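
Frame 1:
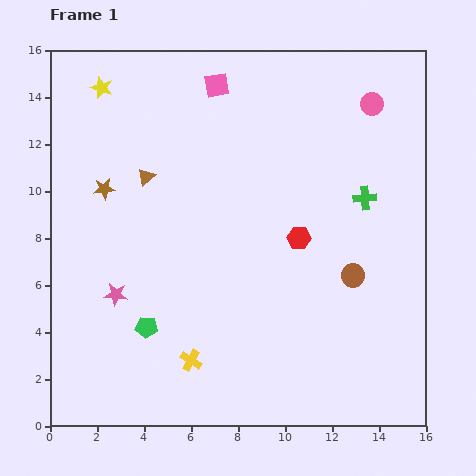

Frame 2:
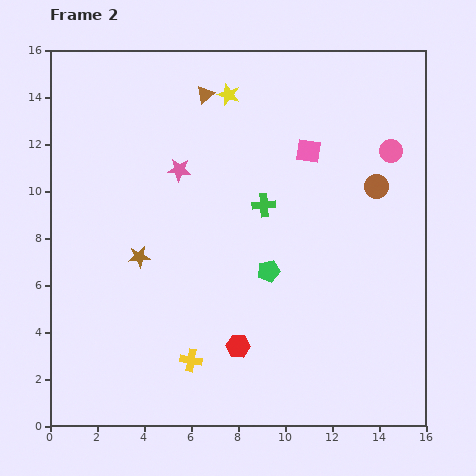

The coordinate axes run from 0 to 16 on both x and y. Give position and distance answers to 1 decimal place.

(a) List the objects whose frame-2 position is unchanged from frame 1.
the yellow cross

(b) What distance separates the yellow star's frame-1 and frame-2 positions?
5.4

The yellow star moved from (2.2, 14.4) to (7.6, 14.1), a distance of √(5.4² + 0.3²) ≈ 5.4.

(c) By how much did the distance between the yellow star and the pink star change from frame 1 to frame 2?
-5.0

Distance in frame 1: 8.8. Distance in frame 2: 3.8.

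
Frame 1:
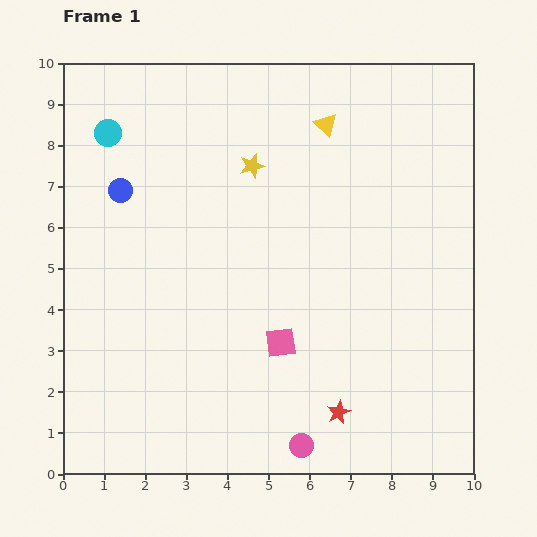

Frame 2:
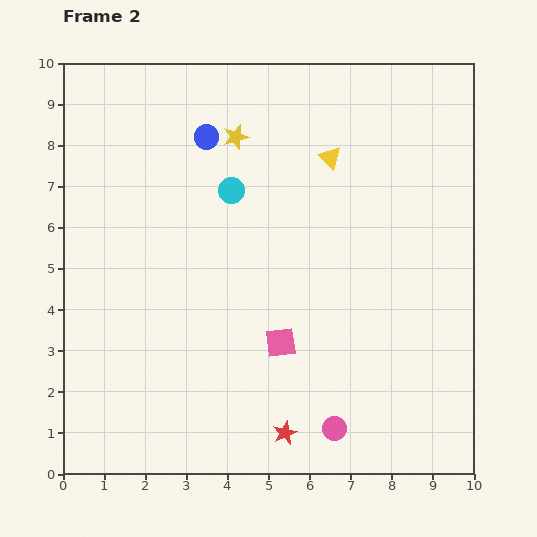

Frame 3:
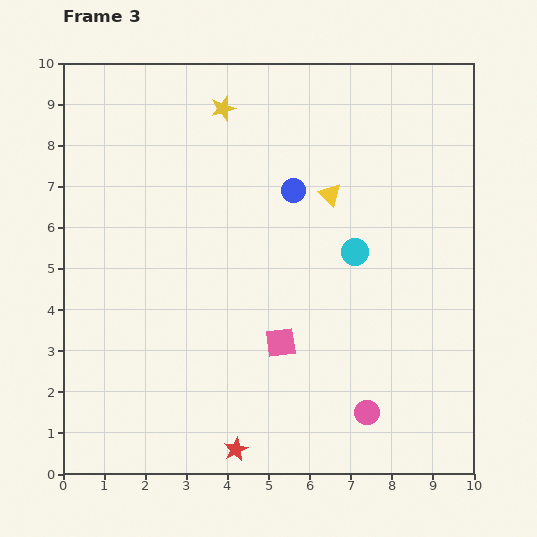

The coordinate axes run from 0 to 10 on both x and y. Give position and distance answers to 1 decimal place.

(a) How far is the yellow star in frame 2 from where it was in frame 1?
0.8

The yellow star moved from (4.6, 7.5) to (4.2, 8.2), a distance of √(0.4² + 0.7²) ≈ 0.8.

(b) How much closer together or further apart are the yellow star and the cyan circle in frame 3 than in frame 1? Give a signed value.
+1.1

Distance in frame 1: 3.6. Distance in frame 3: 4.7.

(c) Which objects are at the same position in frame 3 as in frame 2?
the pink square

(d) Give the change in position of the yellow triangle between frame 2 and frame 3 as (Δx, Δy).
(0.0, -0.9)

The yellow triangle was at (6.5, 7.7) in frame 2 and (6.5, 6.8) in frame 3.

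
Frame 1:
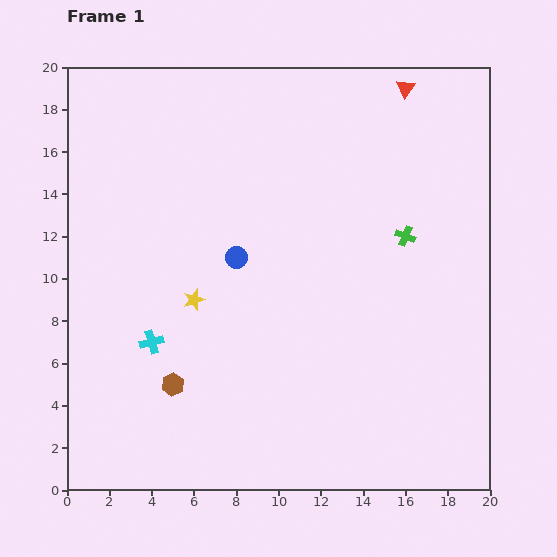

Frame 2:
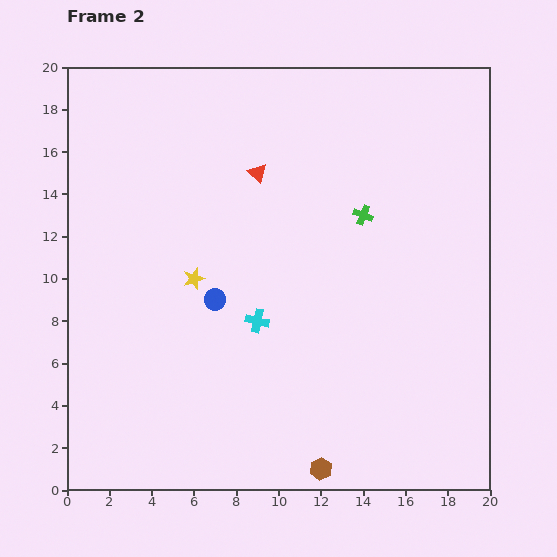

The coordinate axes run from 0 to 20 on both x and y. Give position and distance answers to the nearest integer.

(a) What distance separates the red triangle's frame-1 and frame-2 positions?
8

The red triangle moved from (16, 19) to (9, 15), a distance of √(7² + 4²) ≈ 8.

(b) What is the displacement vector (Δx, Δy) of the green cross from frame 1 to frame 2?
(-2, 1)

The green cross was at (16, 12) in frame 1 and (14, 13) in frame 2.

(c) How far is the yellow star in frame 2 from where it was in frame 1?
1

The yellow star moved from (6, 9) to (6, 10), a distance of √(0² + 1²) ≈ 1.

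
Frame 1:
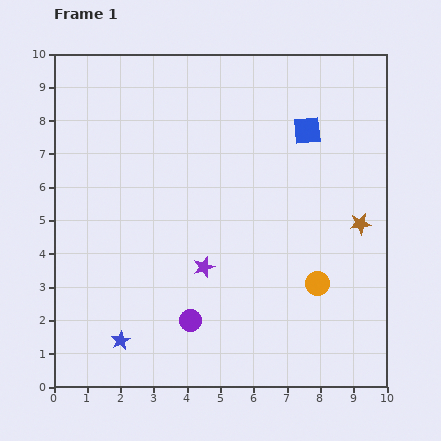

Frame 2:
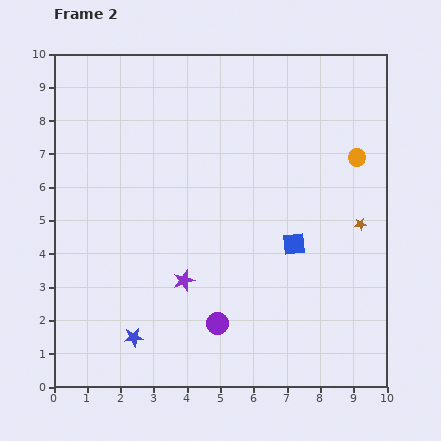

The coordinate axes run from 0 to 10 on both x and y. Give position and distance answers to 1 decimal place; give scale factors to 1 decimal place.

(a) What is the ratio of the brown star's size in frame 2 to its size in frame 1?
0.6×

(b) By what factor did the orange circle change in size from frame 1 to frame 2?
0.7×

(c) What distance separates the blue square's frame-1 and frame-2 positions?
3.4

The blue square moved from (7.6, 7.7) to (7.2, 4.3), a distance of √(0.4² + 3.4²) ≈ 3.4.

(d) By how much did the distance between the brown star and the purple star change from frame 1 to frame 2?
+0.7

Distance in frame 1: 4.9. Distance in frame 2: 5.6.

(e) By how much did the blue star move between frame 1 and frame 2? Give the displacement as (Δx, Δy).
(0.4, 0.1)

The blue star was at (2.0, 1.4) in frame 1 and (2.4, 1.5) in frame 2.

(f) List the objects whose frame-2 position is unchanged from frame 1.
the brown star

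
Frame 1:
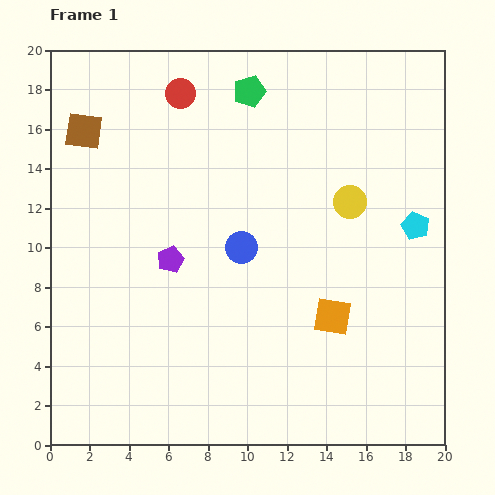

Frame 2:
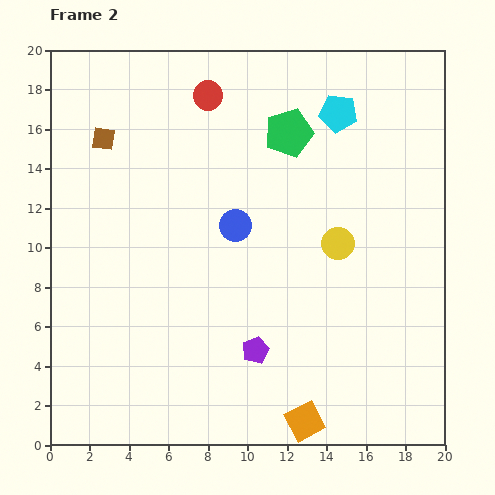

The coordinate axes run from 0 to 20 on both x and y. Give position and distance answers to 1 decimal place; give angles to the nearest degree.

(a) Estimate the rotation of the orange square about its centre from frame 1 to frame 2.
38° counter-clockwise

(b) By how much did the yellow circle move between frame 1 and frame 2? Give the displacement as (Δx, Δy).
(-0.6, -2.1)

The yellow circle was at (15.2, 12.3) in frame 1 and (14.6, 10.2) in frame 2.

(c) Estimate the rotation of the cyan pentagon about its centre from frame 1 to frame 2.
17° counter-clockwise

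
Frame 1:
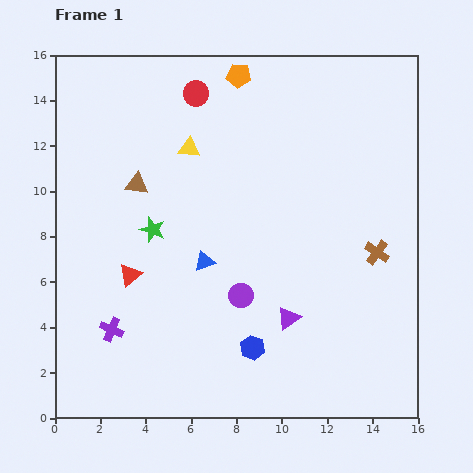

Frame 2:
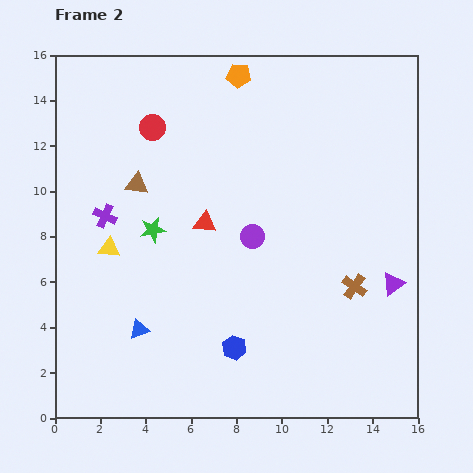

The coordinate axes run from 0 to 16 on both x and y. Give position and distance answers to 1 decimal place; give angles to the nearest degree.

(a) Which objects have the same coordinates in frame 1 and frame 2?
the brown triangle, the green star, the orange pentagon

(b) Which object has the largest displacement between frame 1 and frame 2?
the yellow triangle

(moved 5.6; next 5.0)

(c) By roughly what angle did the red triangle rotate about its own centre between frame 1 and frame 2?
47° clockwise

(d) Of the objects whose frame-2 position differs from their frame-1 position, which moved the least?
the blue hexagon

(moved 0.8)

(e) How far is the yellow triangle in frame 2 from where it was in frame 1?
5.6

The yellow triangle moved from (5.9, 11.9) to (2.4, 7.5), a distance of √(3.5² + 4.4²) ≈ 5.6.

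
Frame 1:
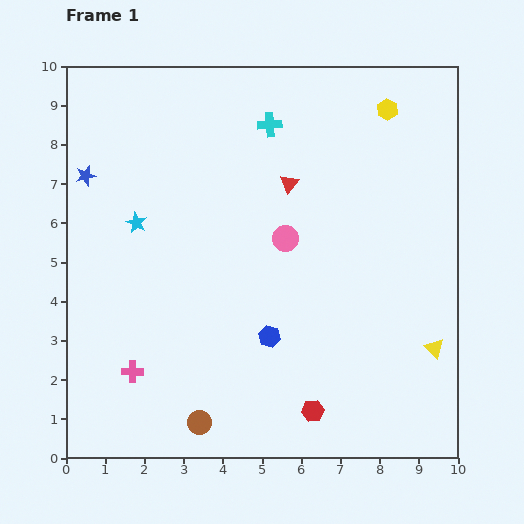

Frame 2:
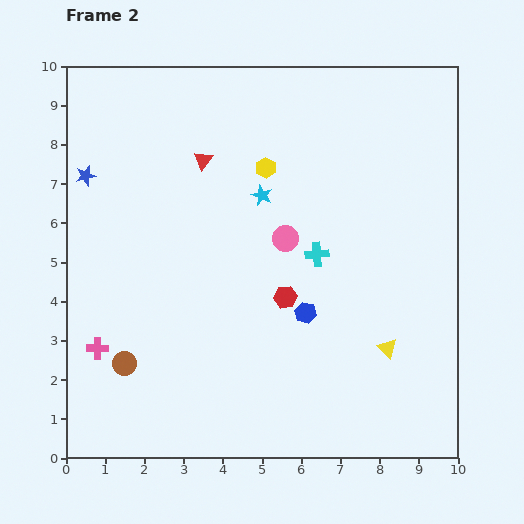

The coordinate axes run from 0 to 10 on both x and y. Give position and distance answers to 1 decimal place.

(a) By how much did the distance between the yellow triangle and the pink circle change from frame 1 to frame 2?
-0.9

Distance in frame 1: 4.7. Distance in frame 2: 3.8.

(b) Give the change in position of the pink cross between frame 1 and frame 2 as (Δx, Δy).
(-0.9, 0.6)

The pink cross was at (1.7, 2.2) in frame 1 and (0.8, 2.8) in frame 2.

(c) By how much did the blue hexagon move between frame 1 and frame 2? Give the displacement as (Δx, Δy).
(0.9, 0.6)

The blue hexagon was at (5.2, 3.1) in frame 1 and (6.1, 3.7) in frame 2.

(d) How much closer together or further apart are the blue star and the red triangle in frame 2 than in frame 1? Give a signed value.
-2.2

Distance in frame 1: 5.2. Distance in frame 2: 3.0.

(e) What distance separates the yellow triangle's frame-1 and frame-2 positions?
1.2

The yellow triangle moved from (9.4, 2.8) to (8.2, 2.8), a distance of √(1.2² + 0.0²) ≈ 1.2.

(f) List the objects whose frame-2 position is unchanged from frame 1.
the pink circle, the blue star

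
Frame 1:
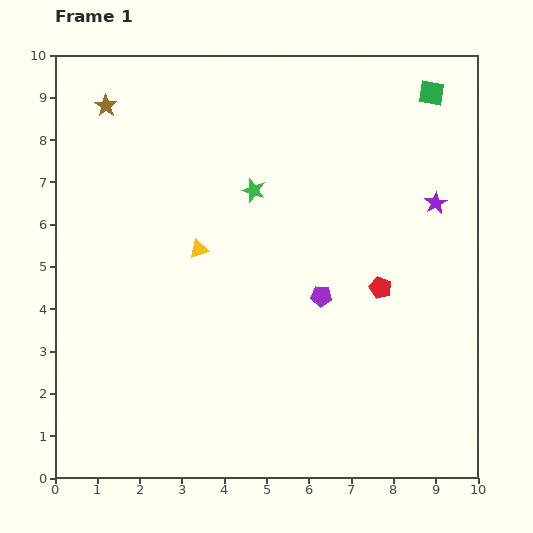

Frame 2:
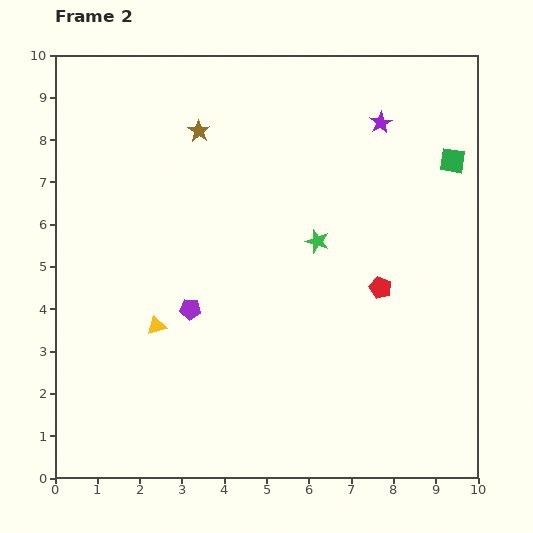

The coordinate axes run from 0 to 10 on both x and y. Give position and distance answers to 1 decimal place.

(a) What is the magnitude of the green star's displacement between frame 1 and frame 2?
1.9

The green star moved from (4.7, 6.8) to (6.2, 5.6), a distance of √(1.5² + 1.2²) ≈ 1.9.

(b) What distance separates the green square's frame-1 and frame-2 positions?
1.7

The green square moved from (8.9, 9.1) to (9.4, 7.5), a distance of √(0.5² + 1.6²) ≈ 1.7.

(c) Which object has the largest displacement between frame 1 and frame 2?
the purple pentagon

(moved 3.1; next 2.3)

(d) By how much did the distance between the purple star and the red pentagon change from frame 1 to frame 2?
+1.5

Distance in frame 1: 2.4. Distance in frame 2: 3.9.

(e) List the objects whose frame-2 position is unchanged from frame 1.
the red pentagon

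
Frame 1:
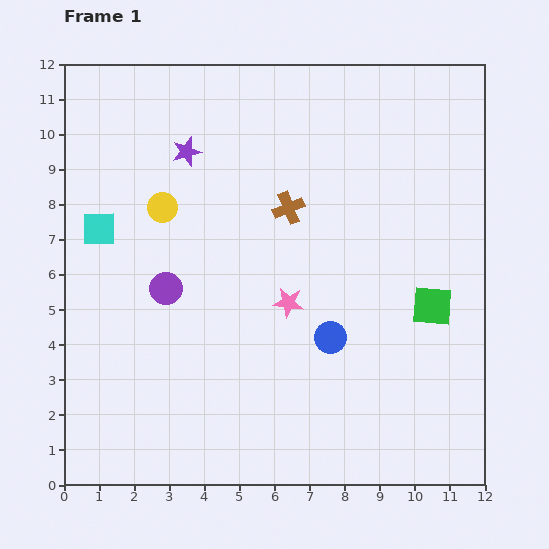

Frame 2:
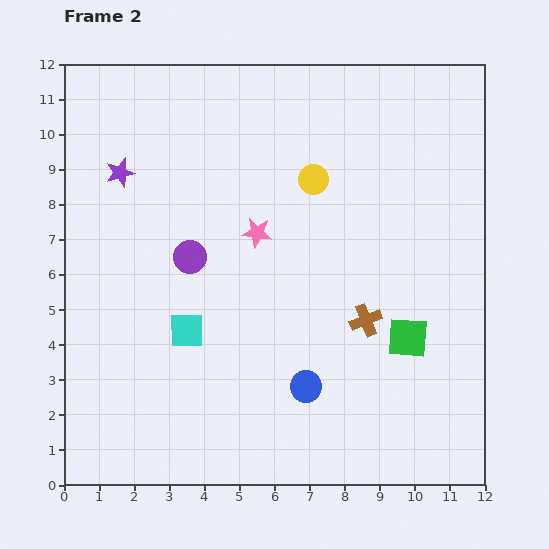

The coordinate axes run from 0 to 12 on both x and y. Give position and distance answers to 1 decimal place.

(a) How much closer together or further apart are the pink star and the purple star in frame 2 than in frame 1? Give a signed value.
-0.9

Distance in frame 1: 5.2. Distance in frame 2: 4.3.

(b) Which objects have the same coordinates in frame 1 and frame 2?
none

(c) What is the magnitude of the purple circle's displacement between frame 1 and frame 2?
1.1

The purple circle moved from (2.9, 5.6) to (3.6, 6.5), a distance of √(0.7² + 0.9²) ≈ 1.1.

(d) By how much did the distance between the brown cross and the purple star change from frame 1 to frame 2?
+4.9

Distance in frame 1: 3.3. Distance in frame 2: 8.2.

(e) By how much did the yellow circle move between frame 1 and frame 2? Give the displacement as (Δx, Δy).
(4.3, 0.8)

The yellow circle was at (2.8, 7.9) in frame 1 and (7.1, 8.7) in frame 2.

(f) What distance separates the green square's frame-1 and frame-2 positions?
1.1

The green square moved from (10.5, 5.1) to (9.8, 4.2), a distance of √(0.7² + 0.9²) ≈ 1.1.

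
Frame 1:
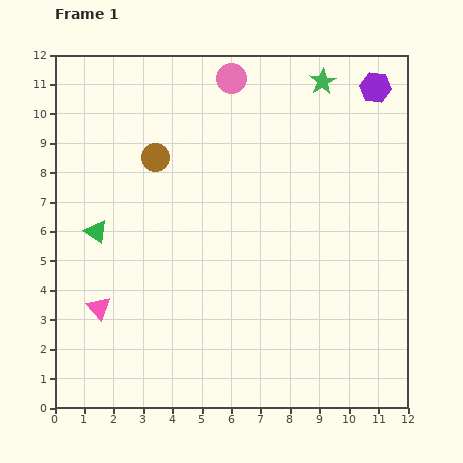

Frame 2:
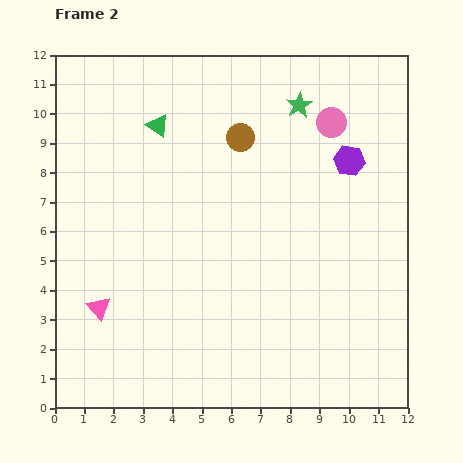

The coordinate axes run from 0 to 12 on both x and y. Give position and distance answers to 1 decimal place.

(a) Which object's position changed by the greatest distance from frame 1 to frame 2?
the green triangle

(moved 4.2; next 3.7)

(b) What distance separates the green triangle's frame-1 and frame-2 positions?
4.2

The green triangle moved from (1.4, 6.0) to (3.5, 9.6), a distance of √(2.1² + 3.6²) ≈ 4.2.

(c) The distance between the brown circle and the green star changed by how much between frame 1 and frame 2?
-4.0

Distance in frame 1: 6.3. Distance in frame 2: 2.3.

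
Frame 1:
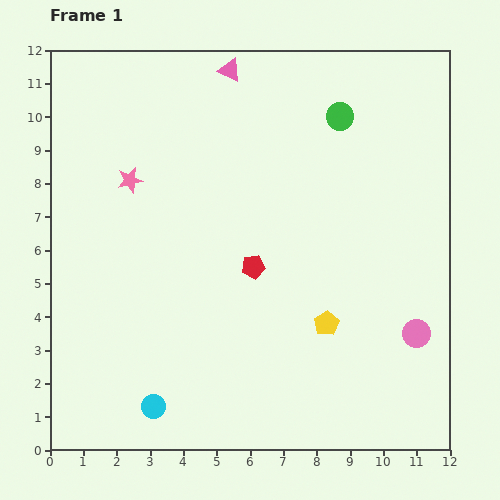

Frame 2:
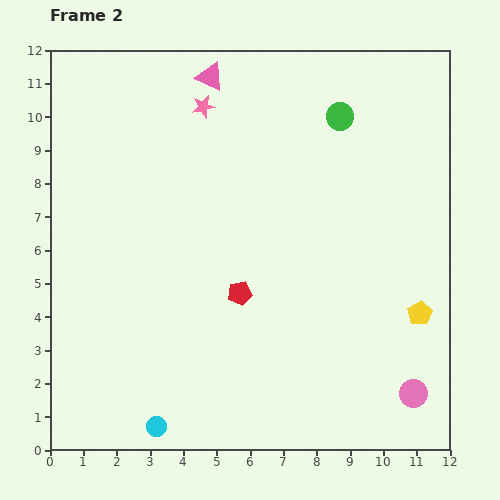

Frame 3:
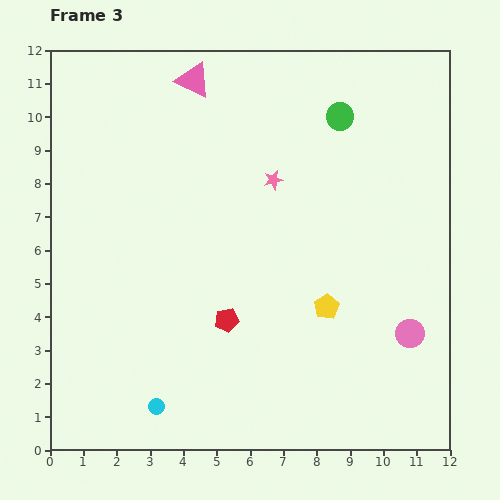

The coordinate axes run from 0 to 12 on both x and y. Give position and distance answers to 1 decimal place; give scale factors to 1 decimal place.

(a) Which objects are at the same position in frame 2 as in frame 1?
the green circle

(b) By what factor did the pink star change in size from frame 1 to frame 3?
0.8×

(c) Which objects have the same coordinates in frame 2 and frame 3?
the green circle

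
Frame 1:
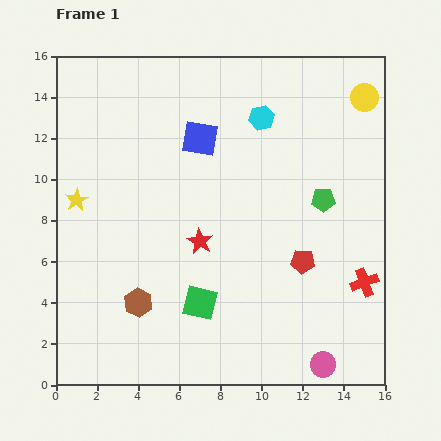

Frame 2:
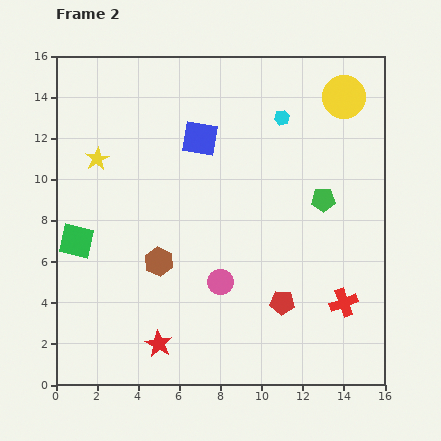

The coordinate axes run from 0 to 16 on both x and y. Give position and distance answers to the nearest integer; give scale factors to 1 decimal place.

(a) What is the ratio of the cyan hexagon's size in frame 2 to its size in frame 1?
0.6×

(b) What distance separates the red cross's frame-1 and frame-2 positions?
1

The red cross moved from (15, 5) to (14, 4), a distance of √(1² + 1²) ≈ 1.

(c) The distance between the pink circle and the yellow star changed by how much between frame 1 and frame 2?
-6

Distance in frame 1: 14. Distance in frame 2: 8.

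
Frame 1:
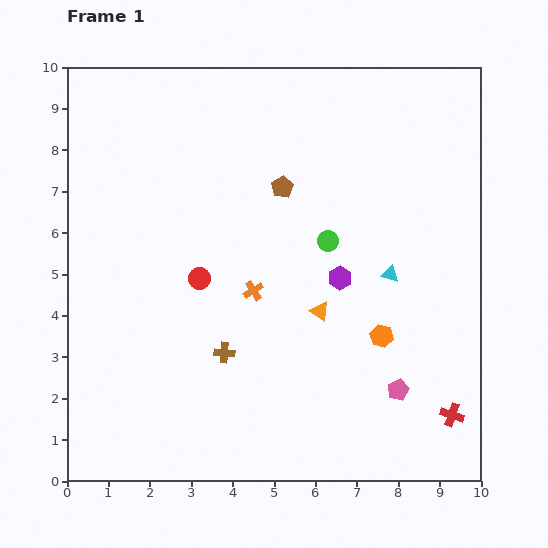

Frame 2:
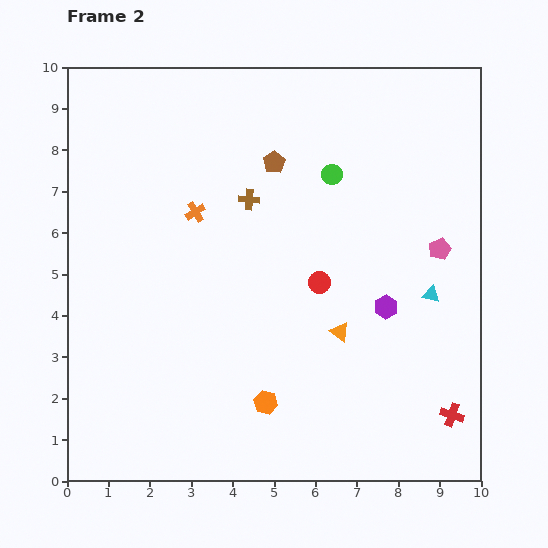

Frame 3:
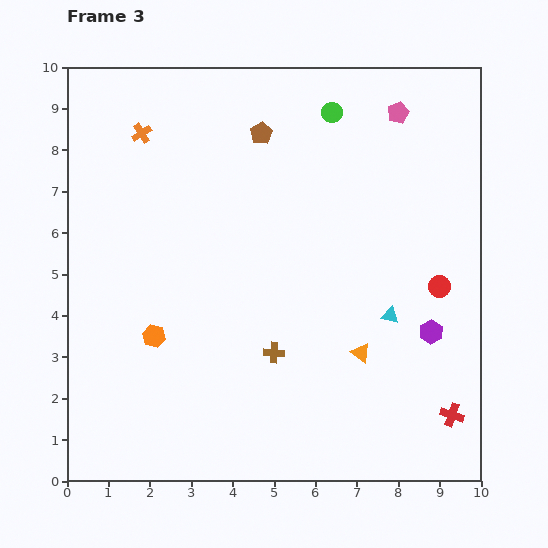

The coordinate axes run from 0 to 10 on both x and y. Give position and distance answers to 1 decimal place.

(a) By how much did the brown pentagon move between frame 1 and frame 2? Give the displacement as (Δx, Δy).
(-0.2, 0.6)

The brown pentagon was at (5.2, 7.1) in frame 1 and (5.0, 7.7) in frame 2.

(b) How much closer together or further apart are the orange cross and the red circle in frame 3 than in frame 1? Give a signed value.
+6.8

Distance in frame 1: 1.3. Distance in frame 3: 8.1.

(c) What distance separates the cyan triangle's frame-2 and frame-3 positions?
1.1

The cyan triangle moved from (8.8, 4.5) to (7.8, 4.0), a distance of √(1.0² + 0.5²) ≈ 1.1.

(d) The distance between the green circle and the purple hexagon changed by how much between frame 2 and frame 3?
+2.3

Distance in frame 2: 3.5. Distance in frame 3: 5.8.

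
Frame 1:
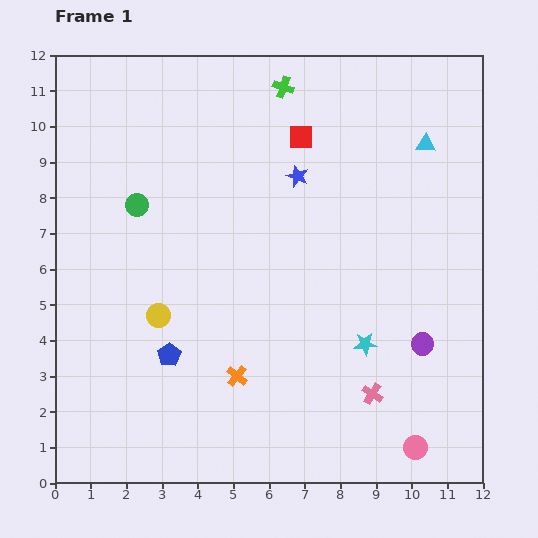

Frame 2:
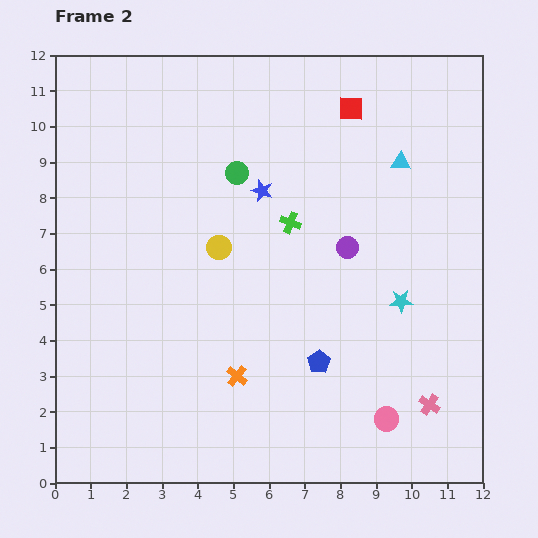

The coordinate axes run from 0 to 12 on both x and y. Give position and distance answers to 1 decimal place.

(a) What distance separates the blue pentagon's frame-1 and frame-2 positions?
4.2

The blue pentagon moved from (3.2, 3.6) to (7.4, 3.4), a distance of √(4.2² + 0.2²) ≈ 4.2.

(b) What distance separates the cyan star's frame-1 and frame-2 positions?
1.6

The cyan star moved from (8.7, 3.9) to (9.7, 5.1), a distance of √(1.0² + 1.2²) ≈ 1.6.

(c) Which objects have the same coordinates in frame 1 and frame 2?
the orange cross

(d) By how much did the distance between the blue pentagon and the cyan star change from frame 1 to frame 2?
-2.6

Distance in frame 1: 5.5. Distance in frame 2: 2.9.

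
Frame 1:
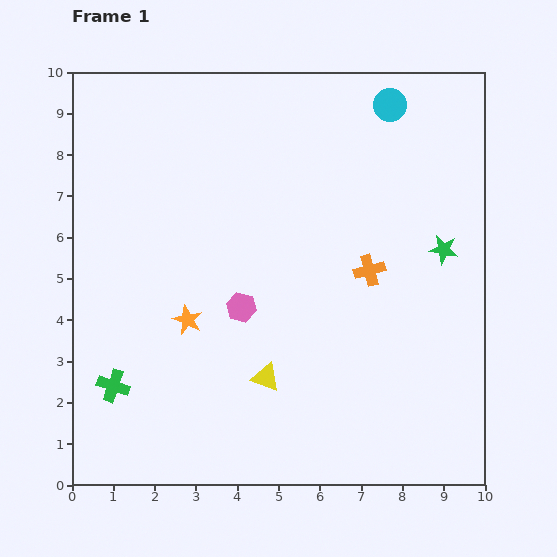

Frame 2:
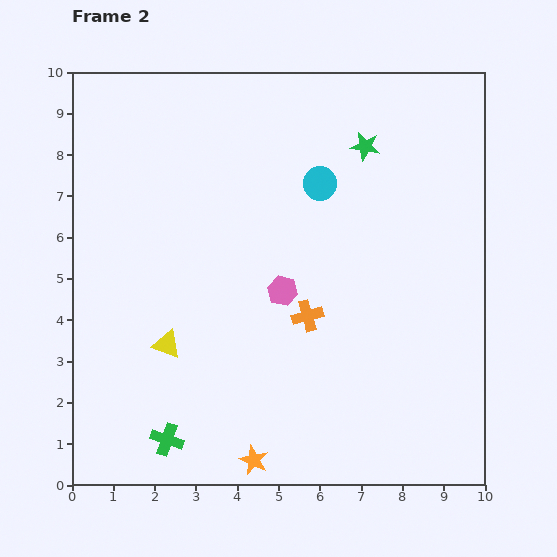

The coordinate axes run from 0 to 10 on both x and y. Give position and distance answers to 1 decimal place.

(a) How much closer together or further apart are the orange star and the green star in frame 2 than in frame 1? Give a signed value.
+1.7

Distance in frame 1: 6.4. Distance in frame 2: 8.1.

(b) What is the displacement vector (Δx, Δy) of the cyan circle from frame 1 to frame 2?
(-1.7, -1.9)

The cyan circle was at (7.7, 9.2) in frame 1 and (6.0, 7.3) in frame 2.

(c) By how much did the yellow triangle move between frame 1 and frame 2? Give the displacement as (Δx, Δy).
(-2.4, 0.8)

The yellow triangle was at (4.7, 2.6) in frame 1 and (2.3, 3.4) in frame 2.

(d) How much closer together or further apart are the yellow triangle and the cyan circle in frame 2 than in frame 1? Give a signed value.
-1.8

Distance in frame 1: 7.2. Distance in frame 2: 5.4.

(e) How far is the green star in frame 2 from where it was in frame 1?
3.1

The green star moved from (9.0, 5.7) to (7.1, 8.2), a distance of √(1.9² + 2.5²) ≈ 3.1.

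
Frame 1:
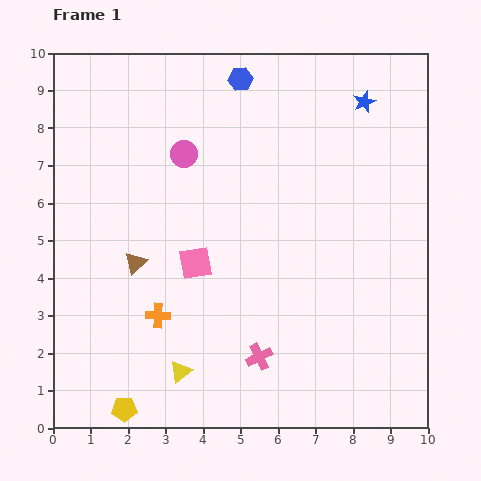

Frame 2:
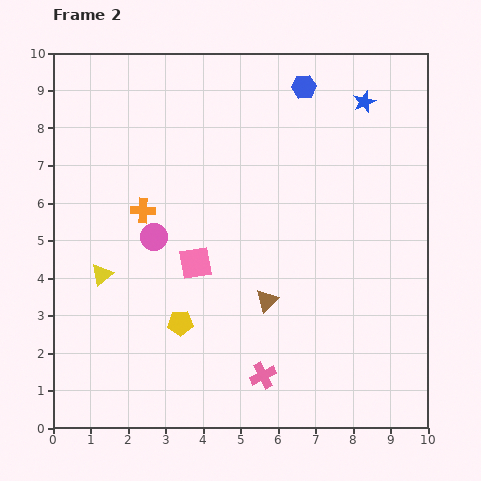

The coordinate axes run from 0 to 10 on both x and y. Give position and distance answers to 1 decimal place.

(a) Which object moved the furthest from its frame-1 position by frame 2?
the brown triangle

(moved 3.6; next 3.3)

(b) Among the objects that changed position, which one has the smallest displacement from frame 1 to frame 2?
the pink cross

(moved 0.5)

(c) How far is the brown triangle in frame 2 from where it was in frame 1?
3.6

The brown triangle moved from (2.2, 4.4) to (5.7, 3.4), a distance of √(3.5² + 1.0²) ≈ 3.6.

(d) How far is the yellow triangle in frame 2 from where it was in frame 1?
3.3

The yellow triangle moved from (3.4, 1.5) to (1.3, 4.1), a distance of √(2.1² + 2.6²) ≈ 3.3.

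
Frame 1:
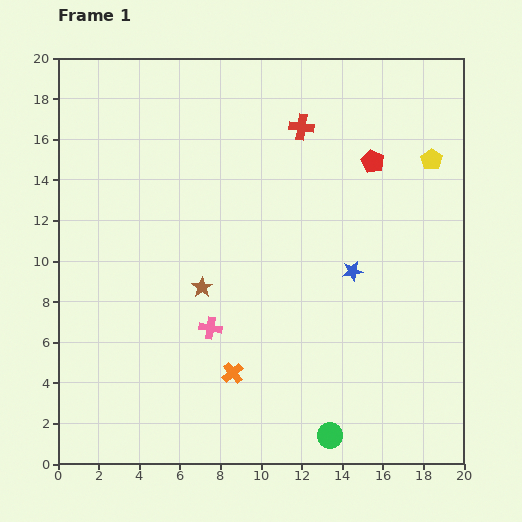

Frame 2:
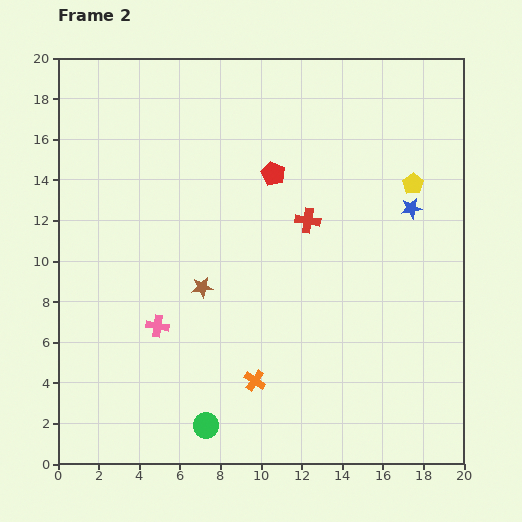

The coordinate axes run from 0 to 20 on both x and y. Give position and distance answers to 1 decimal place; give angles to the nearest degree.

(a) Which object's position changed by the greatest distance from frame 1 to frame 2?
the green circle

(moved 6.1; next 4.9)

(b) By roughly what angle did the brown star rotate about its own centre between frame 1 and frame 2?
27° clockwise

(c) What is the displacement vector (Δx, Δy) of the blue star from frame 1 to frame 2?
(2.9, 3.1)

The blue star was at (14.5, 9.5) in frame 1 and (17.4, 12.6) in frame 2.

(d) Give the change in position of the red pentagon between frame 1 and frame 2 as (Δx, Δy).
(-4.9, -0.6)

The red pentagon was at (15.5, 14.9) in frame 1 and (10.6, 14.3) in frame 2.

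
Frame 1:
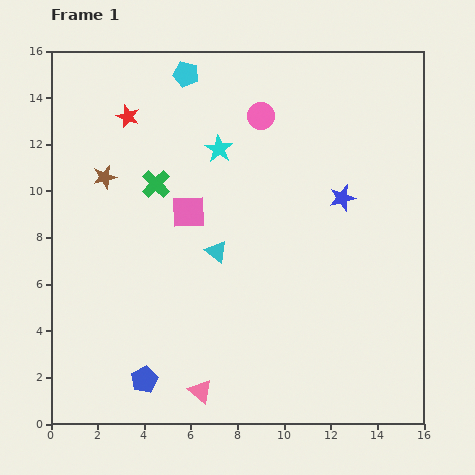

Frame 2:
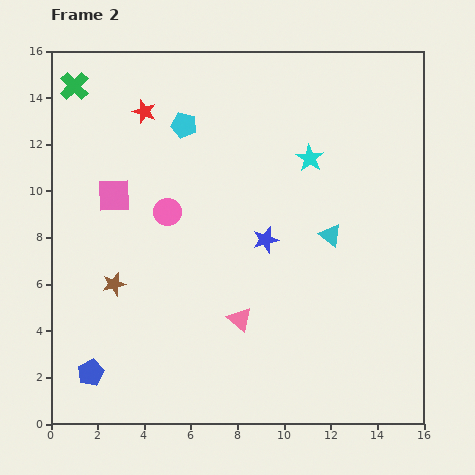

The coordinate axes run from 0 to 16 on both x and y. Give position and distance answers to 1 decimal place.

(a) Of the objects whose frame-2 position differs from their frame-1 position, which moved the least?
the red star

(moved 0.7)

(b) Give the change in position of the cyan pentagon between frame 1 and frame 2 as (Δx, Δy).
(-0.1, -2.2)

The cyan pentagon was at (5.8, 15.0) in frame 1 and (5.7, 12.8) in frame 2.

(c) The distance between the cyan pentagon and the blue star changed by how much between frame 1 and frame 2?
-2.5

Distance in frame 1: 8.5. Distance in frame 2: 6.0.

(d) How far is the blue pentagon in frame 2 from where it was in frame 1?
2.3

The blue pentagon moved from (4.0, 1.9) to (1.7, 2.2), a distance of √(2.3² + 0.3²) ≈ 2.3.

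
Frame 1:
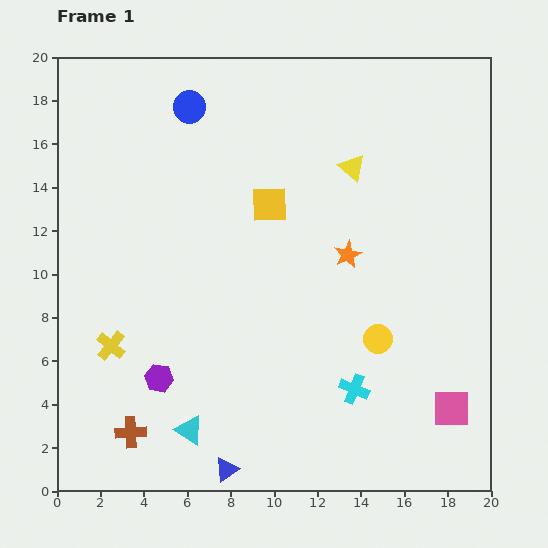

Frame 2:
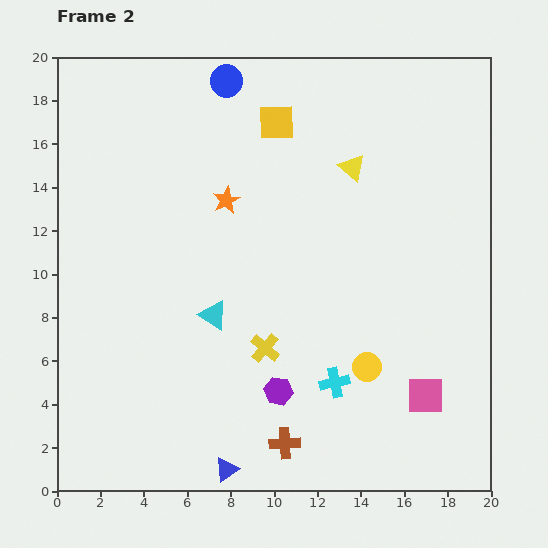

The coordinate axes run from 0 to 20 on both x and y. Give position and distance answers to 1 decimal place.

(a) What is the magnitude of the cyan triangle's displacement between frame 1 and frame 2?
5.4

The cyan triangle moved from (6.1, 2.8) to (7.2, 8.1), a distance of √(1.1² + 5.3²) ≈ 5.4.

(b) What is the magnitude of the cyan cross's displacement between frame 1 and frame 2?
0.9

The cyan cross moved from (13.7, 4.7) to (12.8, 5.0), a distance of √(0.9² + 0.3²) ≈ 0.9.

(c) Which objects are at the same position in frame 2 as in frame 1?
the yellow triangle, the blue triangle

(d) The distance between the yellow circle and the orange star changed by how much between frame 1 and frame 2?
+6.0

Distance in frame 1: 4.1. Distance in frame 2: 10.1.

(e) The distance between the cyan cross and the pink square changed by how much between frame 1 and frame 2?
-0.4

Distance in frame 1: 4.6. Distance in frame 2: 4.2.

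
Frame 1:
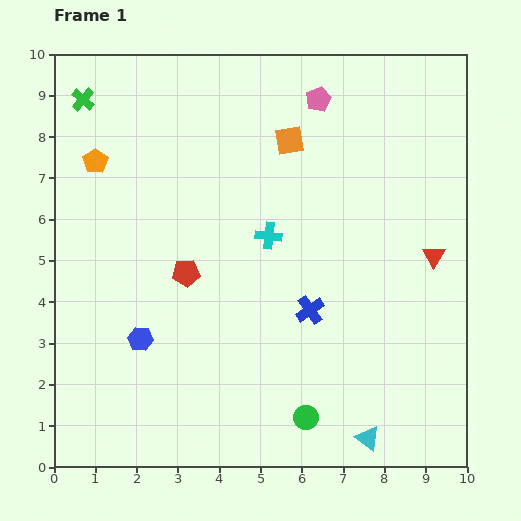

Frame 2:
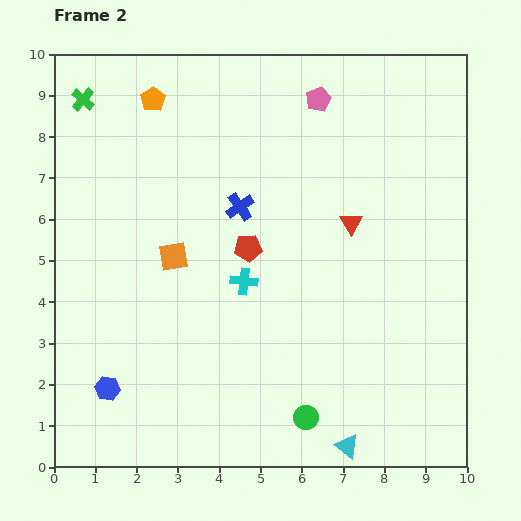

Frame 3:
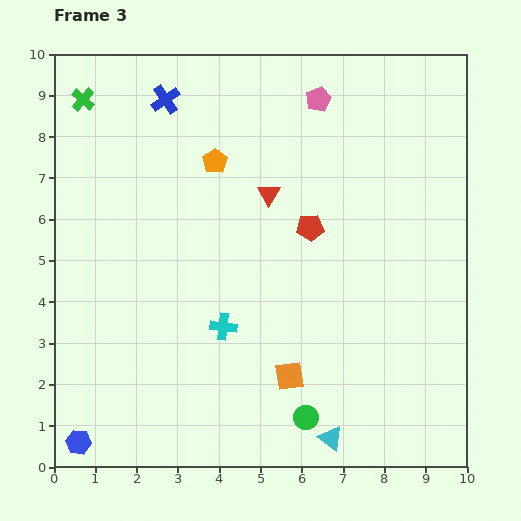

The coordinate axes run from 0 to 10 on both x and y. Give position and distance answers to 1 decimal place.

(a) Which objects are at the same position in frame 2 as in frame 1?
the pink pentagon, the green cross, the green circle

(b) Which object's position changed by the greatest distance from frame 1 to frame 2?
the orange square

(moved 4.0; next 3.0)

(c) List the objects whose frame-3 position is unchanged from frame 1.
the pink pentagon, the green cross, the green circle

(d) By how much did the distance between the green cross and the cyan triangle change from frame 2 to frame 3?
-0.4

Distance in frame 2: 10.6. Distance in frame 3: 10.2.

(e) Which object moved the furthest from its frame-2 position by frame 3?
the orange square

(moved 4.0; next 3.2)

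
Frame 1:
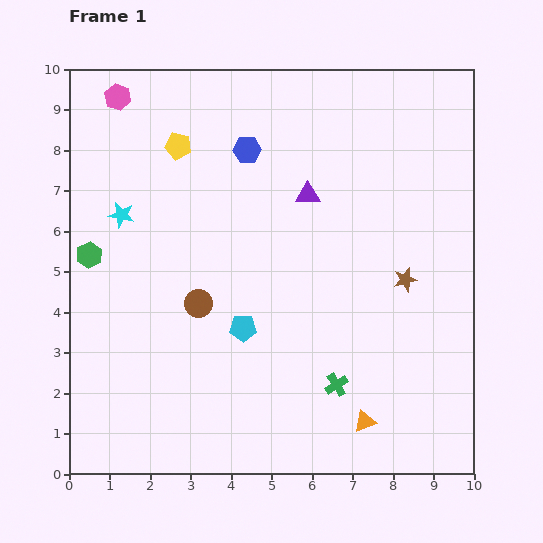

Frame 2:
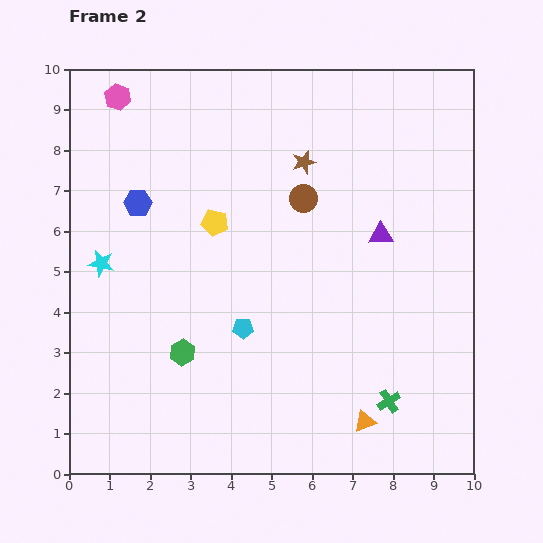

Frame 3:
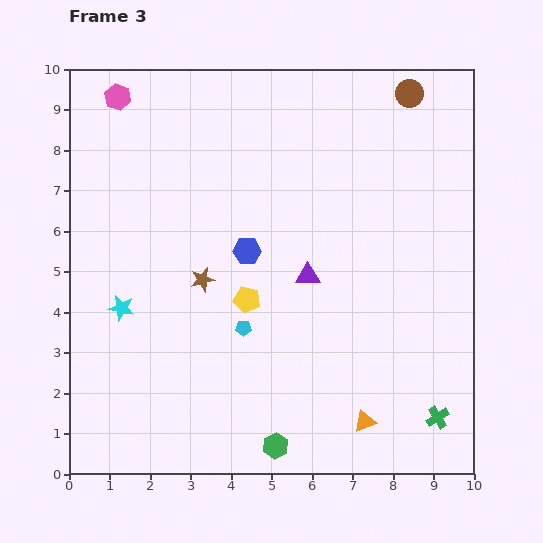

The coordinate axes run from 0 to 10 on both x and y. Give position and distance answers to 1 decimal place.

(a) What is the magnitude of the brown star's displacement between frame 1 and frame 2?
3.8

The brown star moved from (8.3, 4.8) to (5.8, 7.7), a distance of √(2.5² + 2.9²) ≈ 3.8.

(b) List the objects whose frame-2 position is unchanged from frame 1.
the cyan pentagon, the orange triangle, the pink hexagon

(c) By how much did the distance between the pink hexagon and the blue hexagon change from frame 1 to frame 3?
+1.5

Distance in frame 1: 3.5. Distance in frame 3: 5.0.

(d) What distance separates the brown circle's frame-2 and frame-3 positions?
3.7

The brown circle moved from (5.8, 6.8) to (8.4, 9.4), a distance of √(2.6² + 2.6²) ≈ 3.7.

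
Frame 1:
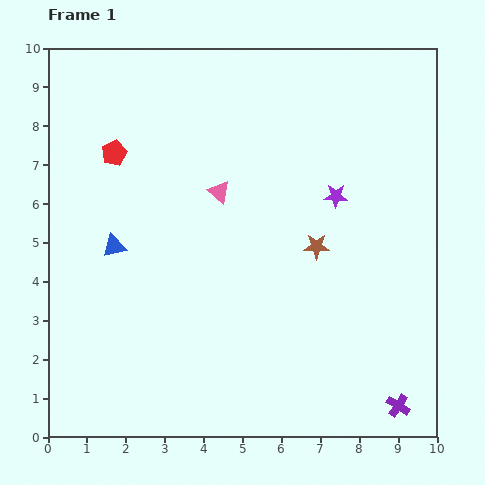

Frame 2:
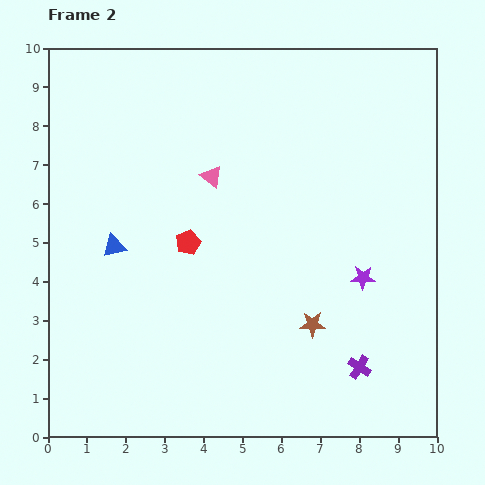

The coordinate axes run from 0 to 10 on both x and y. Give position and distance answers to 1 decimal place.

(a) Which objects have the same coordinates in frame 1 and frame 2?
the blue triangle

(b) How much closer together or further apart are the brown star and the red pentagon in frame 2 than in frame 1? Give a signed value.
-1.9

Distance in frame 1: 5.7. Distance in frame 2: 3.8.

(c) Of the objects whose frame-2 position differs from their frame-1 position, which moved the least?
the pink triangle

(moved 0.4)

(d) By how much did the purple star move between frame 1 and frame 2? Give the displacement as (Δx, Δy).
(0.7, -2.1)

The purple star was at (7.4, 6.2) in frame 1 and (8.1, 4.1) in frame 2.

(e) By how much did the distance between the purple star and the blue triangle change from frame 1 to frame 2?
+0.6

Distance in frame 1: 5.8. Distance in frame 2: 6.4.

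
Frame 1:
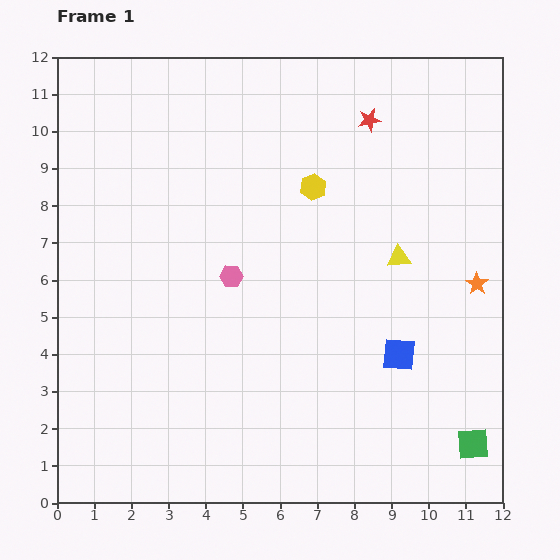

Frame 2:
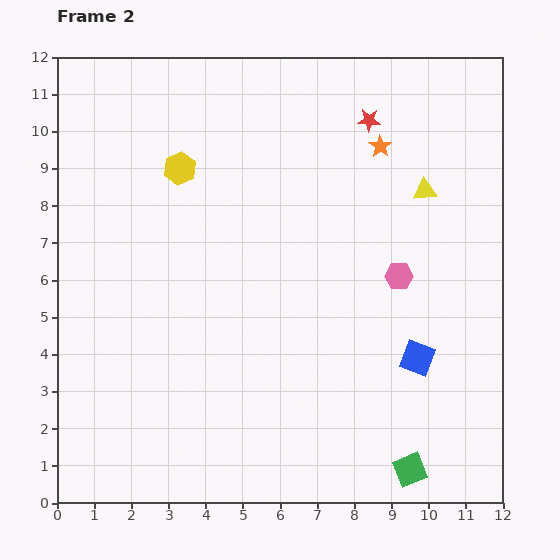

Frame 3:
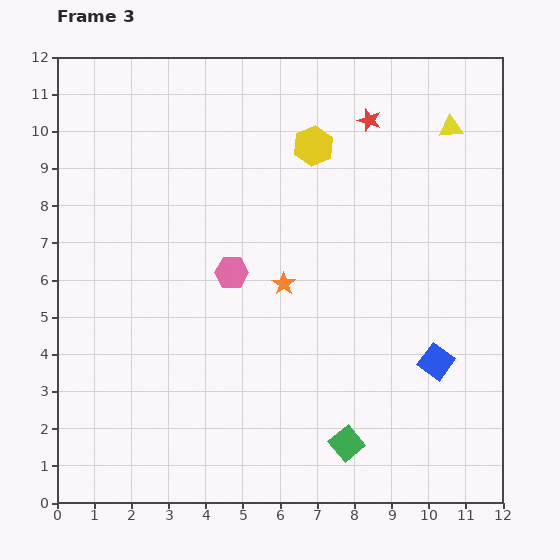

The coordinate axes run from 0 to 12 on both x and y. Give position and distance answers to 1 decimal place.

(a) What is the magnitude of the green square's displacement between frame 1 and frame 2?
1.8

The green square moved from (11.2, 1.6) to (9.5, 0.9), a distance of √(1.7² + 0.7²) ≈ 1.8.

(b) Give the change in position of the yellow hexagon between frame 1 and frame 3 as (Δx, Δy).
(0.0, 1.1)

The yellow hexagon was at (6.9, 8.5) in frame 1 and (6.9, 9.6) in frame 3.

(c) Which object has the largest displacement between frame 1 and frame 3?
the orange star

(moved 5.2; next 3.8)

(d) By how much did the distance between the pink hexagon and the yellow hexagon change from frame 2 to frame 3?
-2.6

Distance in frame 2: 6.6. Distance in frame 3: 4.0.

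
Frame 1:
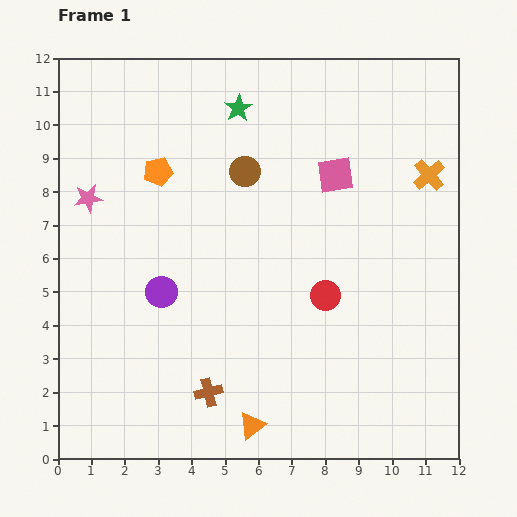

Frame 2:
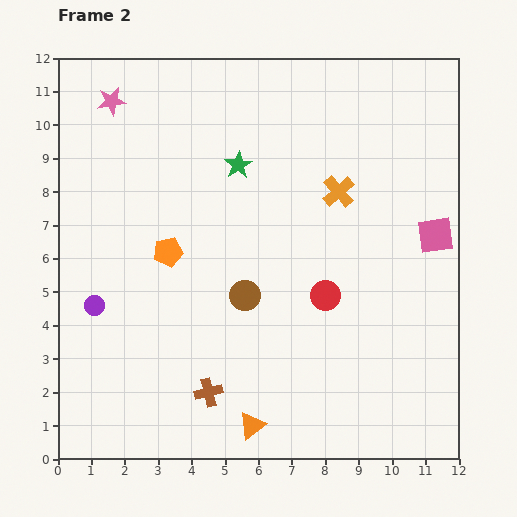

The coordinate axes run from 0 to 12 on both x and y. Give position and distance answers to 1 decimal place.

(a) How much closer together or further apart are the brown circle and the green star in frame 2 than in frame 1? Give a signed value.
+2.0

Distance in frame 1: 1.9. Distance in frame 2: 3.9.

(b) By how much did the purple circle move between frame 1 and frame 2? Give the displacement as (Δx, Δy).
(-2.0, -0.4)

The purple circle was at (3.1, 5.0) in frame 1 and (1.1, 4.6) in frame 2.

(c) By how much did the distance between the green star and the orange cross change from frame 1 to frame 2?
-2.9

Distance in frame 1: 6.0. Distance in frame 2: 3.1.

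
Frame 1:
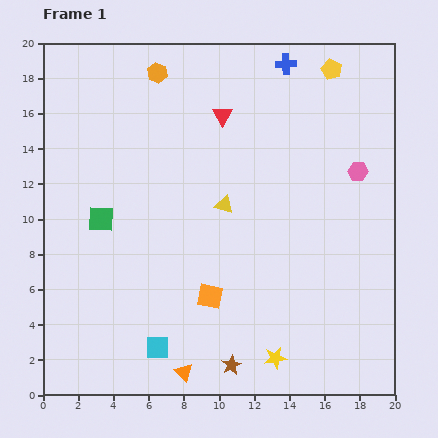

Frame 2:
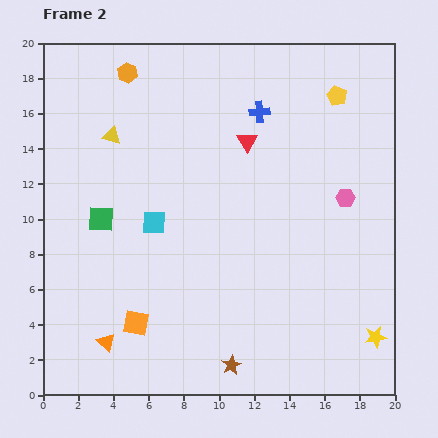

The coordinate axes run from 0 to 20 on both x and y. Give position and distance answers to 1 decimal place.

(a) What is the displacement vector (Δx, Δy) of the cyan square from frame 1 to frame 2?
(-0.2, 7.1)

The cyan square was at (6.5, 2.7) in frame 1 and (6.3, 9.8) in frame 2.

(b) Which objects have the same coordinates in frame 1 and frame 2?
the green square, the brown star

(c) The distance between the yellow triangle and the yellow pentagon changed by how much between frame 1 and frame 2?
+3.2

Distance in frame 1: 9.8. Distance in frame 2: 13.0.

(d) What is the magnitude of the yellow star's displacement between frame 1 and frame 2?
5.8

The yellow star moved from (13.2, 2.1) to (18.9, 3.3), a distance of √(5.7² + 1.2²) ≈ 5.8.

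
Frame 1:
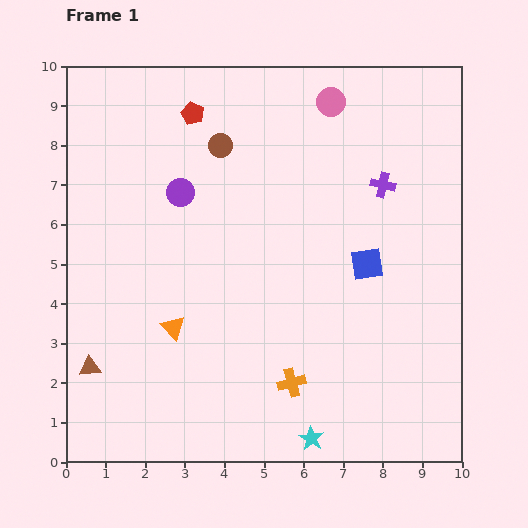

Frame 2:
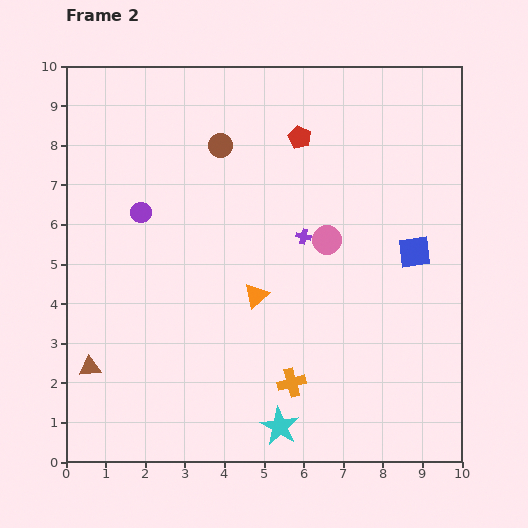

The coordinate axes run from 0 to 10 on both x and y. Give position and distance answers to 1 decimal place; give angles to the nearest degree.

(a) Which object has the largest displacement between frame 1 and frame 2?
the pink circle

(moved 3.5; next 2.8)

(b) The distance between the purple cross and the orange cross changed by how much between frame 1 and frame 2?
-1.8

Distance in frame 1: 5.5. Distance in frame 2: 3.7.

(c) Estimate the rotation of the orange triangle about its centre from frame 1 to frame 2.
32° clockwise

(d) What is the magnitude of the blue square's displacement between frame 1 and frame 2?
1.2

The blue square moved from (7.6, 5.0) to (8.8, 5.3), a distance of √(1.2² + 0.3²) ≈ 1.2.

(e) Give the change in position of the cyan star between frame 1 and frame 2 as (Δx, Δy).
(-0.8, 0.3)

The cyan star was at (6.2, 0.6) in frame 1 and (5.4, 0.9) in frame 2.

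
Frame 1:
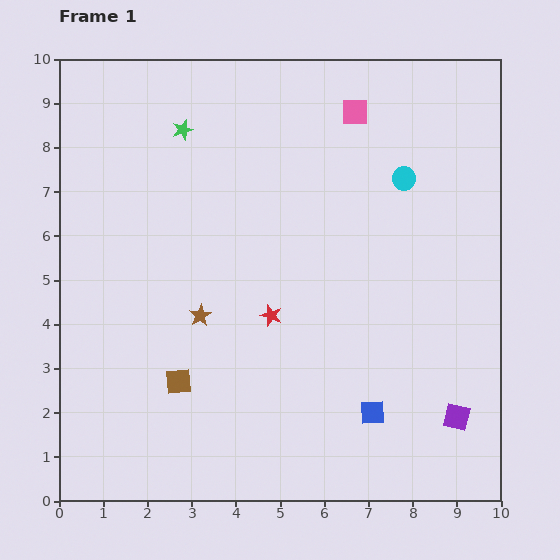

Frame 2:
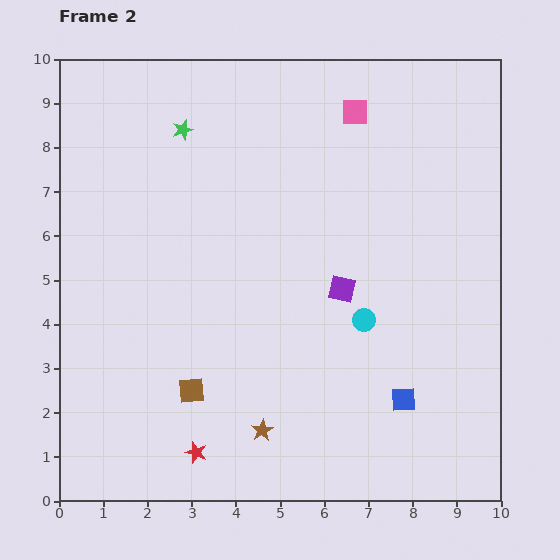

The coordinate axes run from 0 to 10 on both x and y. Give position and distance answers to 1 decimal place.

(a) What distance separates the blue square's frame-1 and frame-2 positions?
0.8

The blue square moved from (7.1, 2.0) to (7.8, 2.3), a distance of √(0.7² + 0.3²) ≈ 0.8.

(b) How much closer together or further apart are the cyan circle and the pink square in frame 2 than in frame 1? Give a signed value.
+2.8

Distance in frame 1: 1.9. Distance in frame 2: 4.7.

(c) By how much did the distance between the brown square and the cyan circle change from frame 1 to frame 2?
-2.7

Distance in frame 1: 6.9. Distance in frame 2: 4.2.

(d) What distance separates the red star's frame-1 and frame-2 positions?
3.5

The red star moved from (4.8, 4.2) to (3.1, 1.1), a distance of √(1.7² + 3.1²) ≈ 3.5.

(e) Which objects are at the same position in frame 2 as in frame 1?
the green star, the pink square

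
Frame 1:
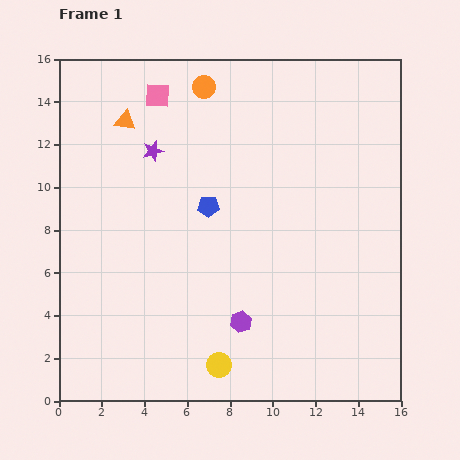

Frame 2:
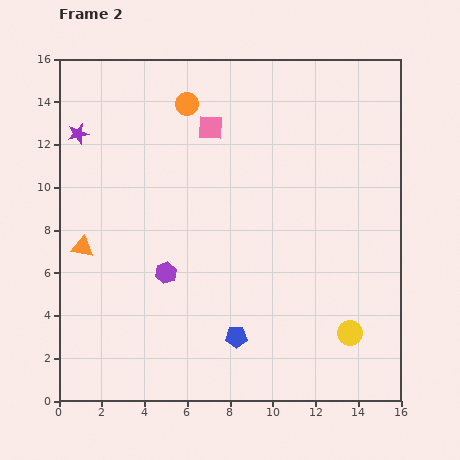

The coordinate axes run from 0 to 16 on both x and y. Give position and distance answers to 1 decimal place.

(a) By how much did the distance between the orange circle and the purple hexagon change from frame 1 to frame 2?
-3.1

Distance in frame 1: 11.1. Distance in frame 2: 8.0.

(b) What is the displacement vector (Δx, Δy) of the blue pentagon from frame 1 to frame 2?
(1.3, -6.1)

The blue pentagon was at (7.0, 9.1) in frame 1 and (8.3, 3.0) in frame 2.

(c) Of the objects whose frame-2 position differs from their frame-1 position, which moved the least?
the orange circle

(moved 1.1)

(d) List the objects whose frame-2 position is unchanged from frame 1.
none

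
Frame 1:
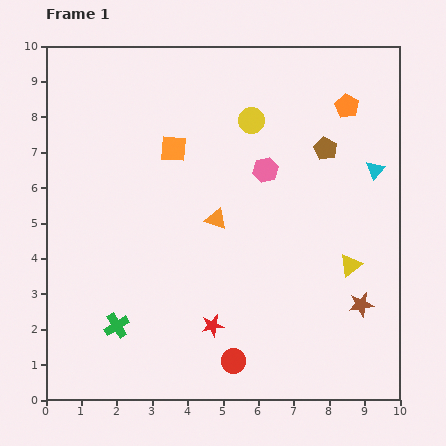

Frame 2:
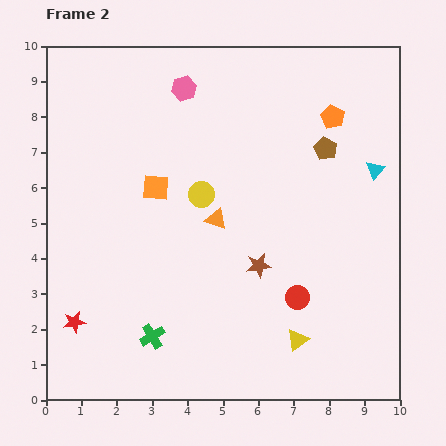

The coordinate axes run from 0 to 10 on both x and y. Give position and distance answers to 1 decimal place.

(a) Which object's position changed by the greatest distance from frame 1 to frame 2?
the red star

(moved 3.9; next 3.3)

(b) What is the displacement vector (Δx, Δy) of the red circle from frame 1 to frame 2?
(1.8, 1.8)

The red circle was at (5.3, 1.1) in frame 1 and (7.1, 2.9) in frame 2.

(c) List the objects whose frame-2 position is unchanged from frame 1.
the orange triangle, the brown pentagon, the cyan triangle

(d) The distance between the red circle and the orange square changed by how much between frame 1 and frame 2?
-1.1

Distance in frame 1: 6.2. Distance in frame 2: 5.1.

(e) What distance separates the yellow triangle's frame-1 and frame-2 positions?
2.6

The yellow triangle moved from (8.6, 3.8) to (7.1, 1.7), a distance of √(1.5² + 2.1²) ≈ 2.6.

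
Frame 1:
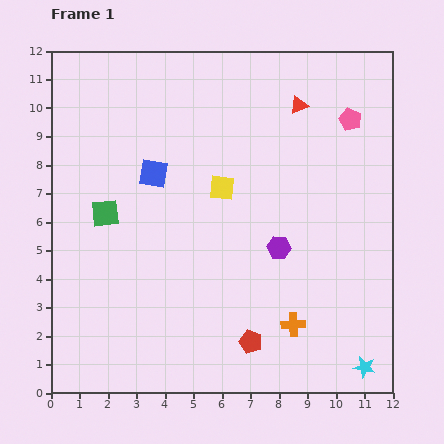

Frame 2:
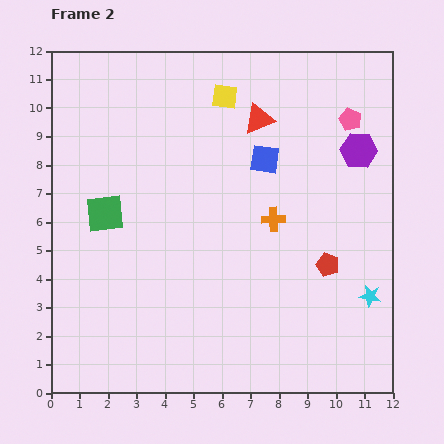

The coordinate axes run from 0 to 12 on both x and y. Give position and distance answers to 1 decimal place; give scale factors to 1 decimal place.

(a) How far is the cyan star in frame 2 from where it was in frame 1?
2.5

The cyan star moved from (11.0, 0.9) to (11.2, 3.4), a distance of √(0.2² + 2.5²) ≈ 2.5.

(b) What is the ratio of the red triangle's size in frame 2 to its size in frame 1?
1.7×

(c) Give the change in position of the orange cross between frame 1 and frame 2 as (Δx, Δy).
(-0.7, 3.7)

The orange cross was at (8.5, 2.4) in frame 1 and (7.8, 6.1) in frame 2.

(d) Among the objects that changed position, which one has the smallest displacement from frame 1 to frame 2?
the red triangle

(moved 1.5)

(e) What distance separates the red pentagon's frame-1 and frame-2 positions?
3.8

The red pentagon moved from (7.0, 1.8) to (9.7, 4.5), a distance of √(2.7² + 2.7²) ≈ 3.8.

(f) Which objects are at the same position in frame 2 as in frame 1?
the pink pentagon, the green square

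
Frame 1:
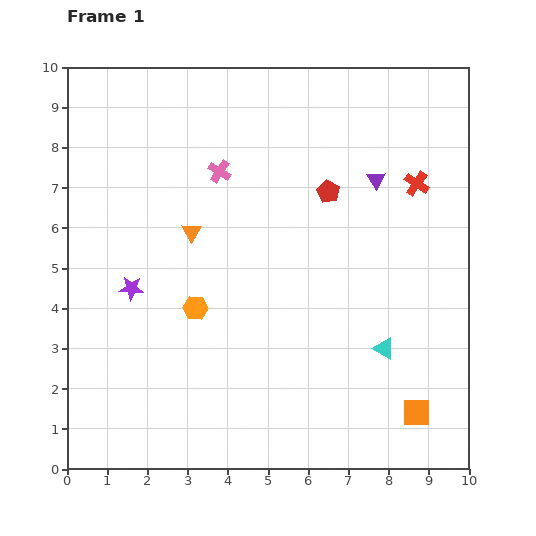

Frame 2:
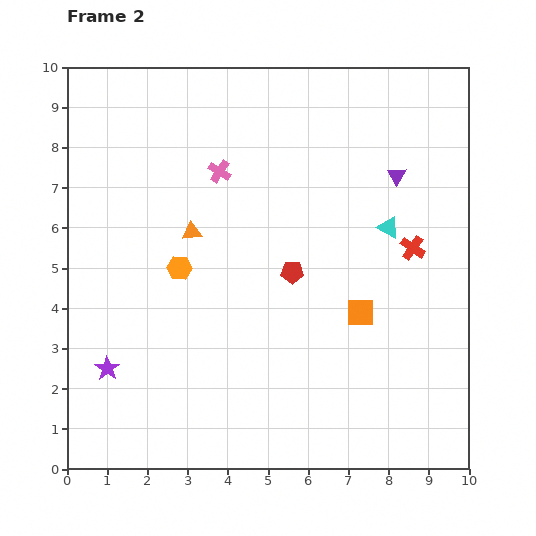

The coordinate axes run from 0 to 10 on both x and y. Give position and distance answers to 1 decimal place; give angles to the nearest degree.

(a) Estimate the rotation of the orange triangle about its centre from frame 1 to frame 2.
52° clockwise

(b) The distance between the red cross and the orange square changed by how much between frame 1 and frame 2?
-3.6

Distance in frame 1: 5.7. Distance in frame 2: 2.1.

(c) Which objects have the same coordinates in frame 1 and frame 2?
the pink cross, the orange triangle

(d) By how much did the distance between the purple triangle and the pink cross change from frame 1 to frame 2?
+0.5

Distance in frame 1: 3.9. Distance in frame 2: 4.4.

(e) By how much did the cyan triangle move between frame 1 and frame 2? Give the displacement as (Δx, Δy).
(0.1, 3.0)

The cyan triangle was at (7.9, 3.0) in frame 1 and (8.0, 6.0) in frame 2.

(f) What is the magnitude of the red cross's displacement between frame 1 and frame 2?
1.6

The red cross moved from (8.7, 7.1) to (8.6, 5.5), a distance of √(0.1² + 1.6²) ≈ 1.6.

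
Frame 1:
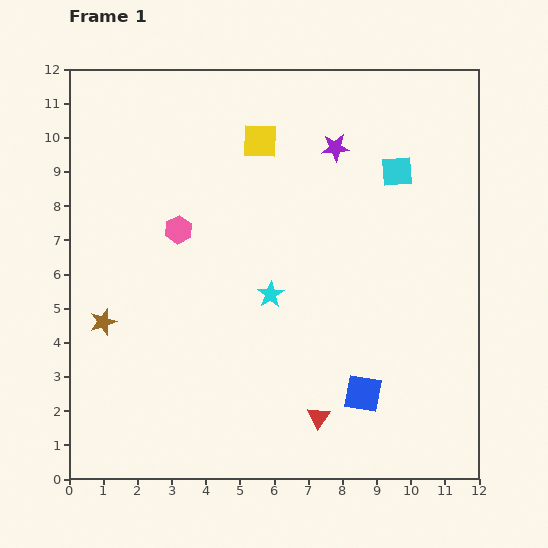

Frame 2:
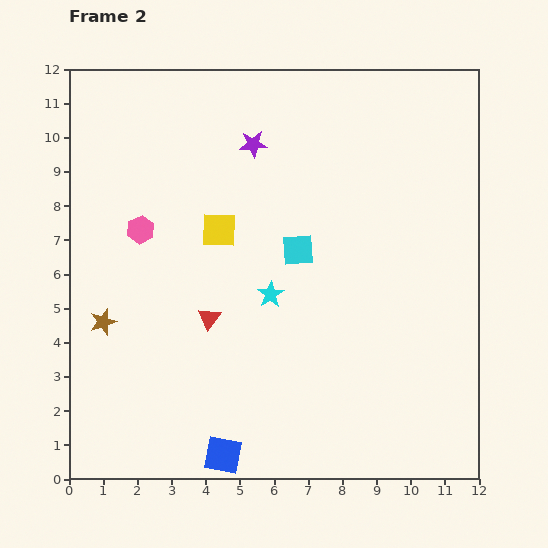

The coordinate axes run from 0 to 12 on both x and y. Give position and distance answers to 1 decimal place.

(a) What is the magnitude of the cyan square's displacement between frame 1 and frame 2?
3.7

The cyan square moved from (9.6, 9.0) to (6.7, 6.7), a distance of √(2.9² + 2.3²) ≈ 3.7.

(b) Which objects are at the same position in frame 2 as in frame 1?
the cyan star, the brown star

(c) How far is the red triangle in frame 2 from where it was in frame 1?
4.3

The red triangle moved from (7.3, 1.8) to (4.1, 4.7), a distance of √(3.2² + 2.9²) ≈ 4.3.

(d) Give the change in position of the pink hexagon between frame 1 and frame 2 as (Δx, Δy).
(-1.1, 0.0)

The pink hexagon was at (3.2, 7.3) in frame 1 and (2.1, 7.3) in frame 2.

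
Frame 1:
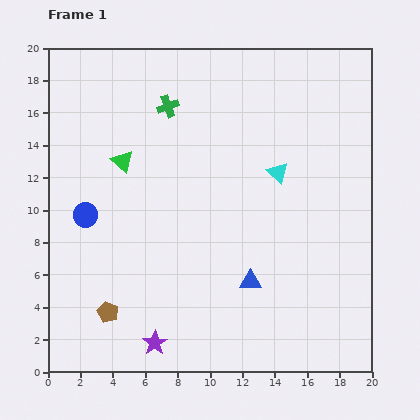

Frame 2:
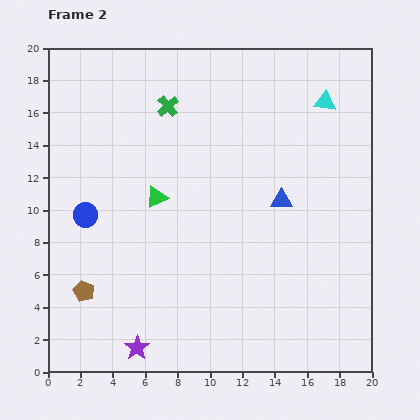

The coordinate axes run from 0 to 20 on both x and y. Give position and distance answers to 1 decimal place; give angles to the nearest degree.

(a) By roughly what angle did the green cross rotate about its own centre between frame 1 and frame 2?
21° counter-clockwise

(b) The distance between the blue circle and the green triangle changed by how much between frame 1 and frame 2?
+0.5

Distance in frame 1: 4.0. Distance in frame 2: 4.5.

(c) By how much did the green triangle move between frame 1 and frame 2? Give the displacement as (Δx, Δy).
(2.1, -2.2)

The green triangle was at (4.6, 13.0) in frame 1 and (6.7, 10.8) in frame 2.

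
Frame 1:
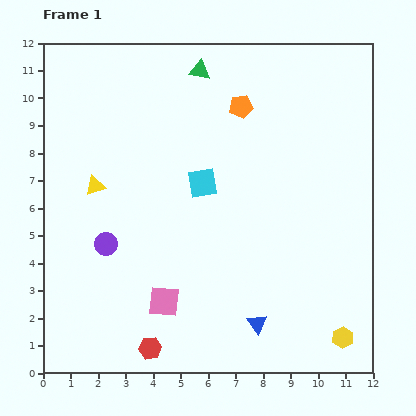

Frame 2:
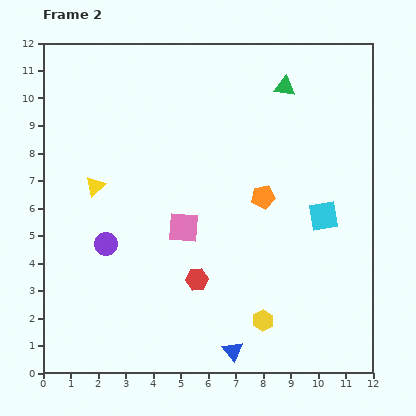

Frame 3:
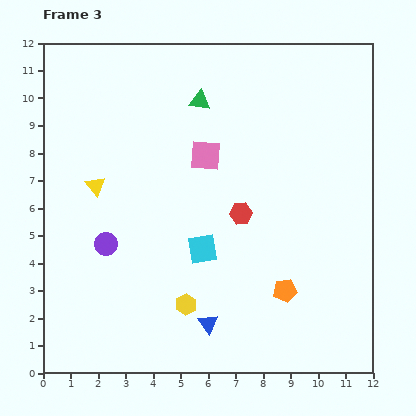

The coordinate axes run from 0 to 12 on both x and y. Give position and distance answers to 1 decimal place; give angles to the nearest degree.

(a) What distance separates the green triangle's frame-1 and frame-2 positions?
3.2

The green triangle moved from (5.7, 11.0) to (8.8, 10.4), a distance of √(3.1² + 0.6²) ≈ 3.2.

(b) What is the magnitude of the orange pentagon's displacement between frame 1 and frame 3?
6.9

The orange pentagon moved from (7.2, 9.7) to (8.8, 3.0), a distance of √(1.6² + 6.7²) ≈ 6.9.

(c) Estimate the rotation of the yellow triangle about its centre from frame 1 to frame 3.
52° counter-clockwise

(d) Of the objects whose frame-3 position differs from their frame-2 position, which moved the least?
the blue triangle

(moved 1.3)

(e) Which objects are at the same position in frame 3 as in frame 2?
the purple circle, the yellow triangle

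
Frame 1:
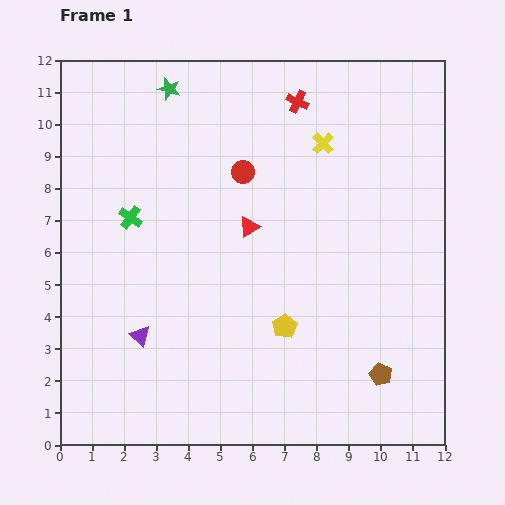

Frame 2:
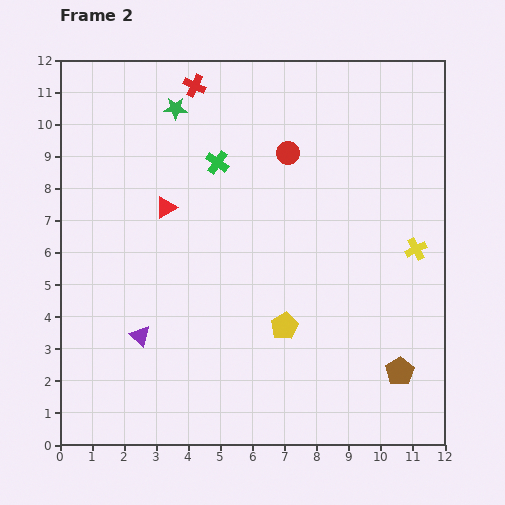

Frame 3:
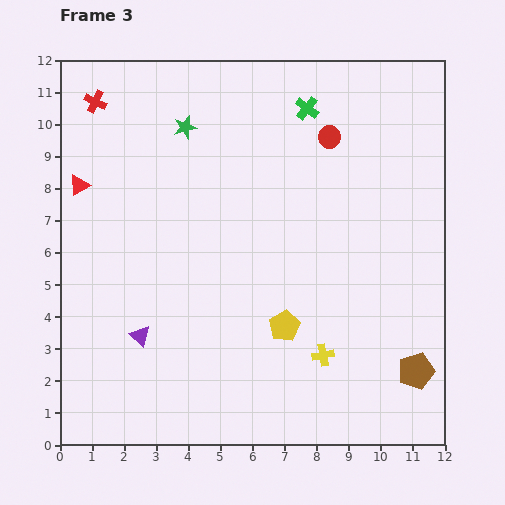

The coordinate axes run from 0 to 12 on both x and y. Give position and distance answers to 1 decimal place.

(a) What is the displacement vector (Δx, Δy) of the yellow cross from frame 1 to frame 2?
(2.9, -3.3)

The yellow cross was at (8.2, 9.4) in frame 1 and (11.1, 6.1) in frame 2.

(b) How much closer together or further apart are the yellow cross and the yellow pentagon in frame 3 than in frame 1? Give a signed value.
-4.3

Distance in frame 1: 5.8. Distance in frame 3: 1.5.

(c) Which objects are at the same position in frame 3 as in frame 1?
the purple triangle, the yellow pentagon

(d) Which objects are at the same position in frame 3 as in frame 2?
the purple triangle, the yellow pentagon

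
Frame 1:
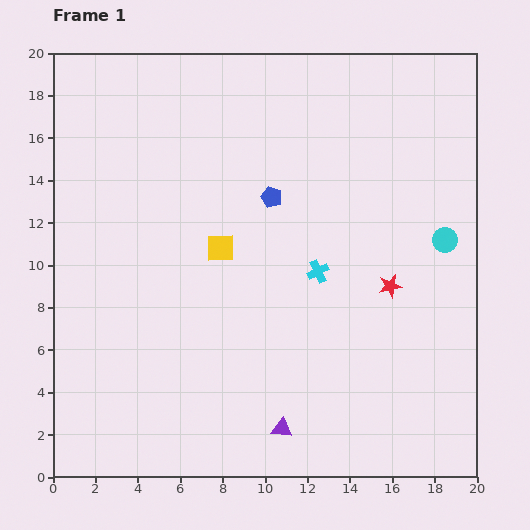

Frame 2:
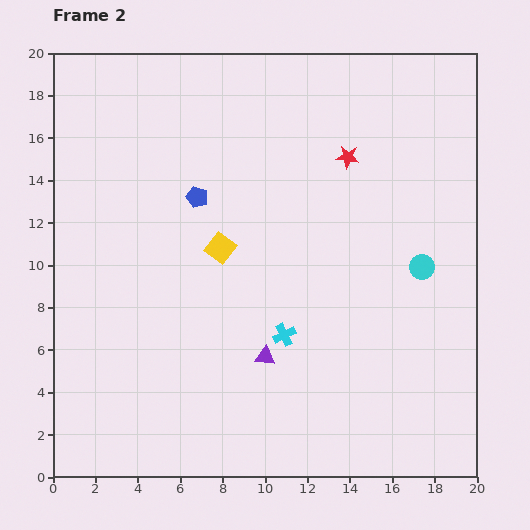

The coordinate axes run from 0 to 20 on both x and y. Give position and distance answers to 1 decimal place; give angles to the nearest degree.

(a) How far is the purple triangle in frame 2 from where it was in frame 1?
3.5

The purple triangle moved from (10.8, 2.3) to (10.0, 5.7), a distance of √(0.8² + 3.4²) ≈ 3.5.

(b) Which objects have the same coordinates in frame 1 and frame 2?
the yellow square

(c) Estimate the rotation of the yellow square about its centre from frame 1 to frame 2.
38° clockwise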